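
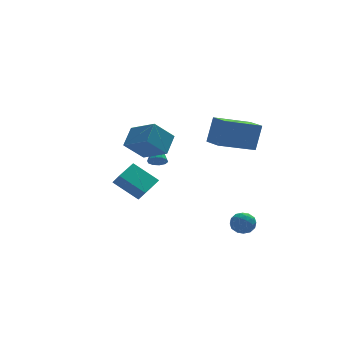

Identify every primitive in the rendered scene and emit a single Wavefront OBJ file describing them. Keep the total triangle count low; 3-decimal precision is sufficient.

v -1.008 2.363 0.153
v -0.562 2.098 0.364
v -0.672 3.837 1.287
v -0.457 2.284 0.092
v -0.562 2.5 -0.157
v -0.837 2.664 -0.288
v -1.178 2.713 -0.251
v -1.454 2.628 -0.059
v -1.559 2.442 0.213
v -1.454 2.226 0.462
v -1.178 2.063 0.593
v -0.838 2.014 0.556
v -2.446 -0.568 1.887
v -1.511 -1.821 2.605
v -3.541 -0.768 2.966
v -2.606 -2.02 3.684
v -1.834 0.34 2.676
v -0.899 -0.912 3.394
v -2.929 0.141 3.755
v -1.994 -1.112 4.473
v -3.189 -2.602 -0.116
v -2.95 -3.09 0.538
v -4.348 -1.834 0.88
v -4.109 -2.322 1.533
v -2.251 -1.658 0.247
v -2.012 -2.146 0.9
v -3.41 -0.89 1.242
v -3.171 -1.378 1.896
v 0.838 -2.98 3.426
v 1.277 -2.623 4.944
v 0.586 -1.705 3.199
v 1.025 -1.347 4.717
v 2.895 -2.693 2.763
v 3.334 -2.335 4.281
v 2.643 -1.417 2.536
v 3.082 -1.06 4.054
v 2.671 -0.717 -3.216
v 3.115 -1.052 -2.717
v 2.205 -1.788 -3.523
v 2.649 -2.123 -3.024
v 2.089 -1.686 -2.792
v 2.378 -1.024 -2.603
v 2.942 -1.816 -3.637
v 3.231 -1.154 -3.448
v 3.282 -1.731 -2.978
v 2.755 -1.651 -2.456
v 2.565 -1.189 -3.784
v 2.038 -1.109 -3.262
v 2.934 -0.79 -2.94
v 2.386 -2.05 -3.3
v 2.057 -1.793 -3.164
v 2.318 -1.99 -2.871
v 2.501 -0.774 -2.872
v 2.761 -0.971 -2.579
v 2.159 -1.344 -2.623
v 2.559 -1.869 -3.661
v 2.819 -2.066 -3.368
v 3.002 -0.85 -3.369
v 3.263 -1.047 -3.076
v 3.161 -1.496 -3.617
v 3.293 -1.387 -2.8
v 3.019 -2.016 -2.98
v 3.192 -1.836 -3.341
v 3.361 -1.446 -3.229
v 2.983 -1.34 -2.493
v 2.709 -1.97 -2.673
v 2.38 -1.713 -2.537
v 2.55 -1.324 -2.425
v 3.081 -1.739 -2.646
v 2.611 -0.87 -3.567
v 2.337 -1.5 -3.747
v 2.77 -1.516 -3.815
v 2.94 -1.127 -3.703
v 2.301 -0.824 -3.26
v 2.027 -1.453 -3.44
v 1.959 -1.394 -3.011
v 2.128 -1.004 -2.899
v 2.239 -1.101 -3.594
f 2 1 4
f 2 4 3
f 4 1 5
f 4 5 3
f 5 1 6
f 5 6 3
f 6 1 7
f 6 7 3
f 7 1 8
f 7 8 3
f 8 1 9
f 8 9 3
f 9 1 10
f 9 10 3
f 10 1 11
f 10 11 3
f 11 1 12
f 11 12 3
f 12 1 2
f 12 2 3
f 14 16 13
f 17 14 13
f 13 16 15
f 15 17 13
f 14 20 16
f 18 14 17
f 18 20 14
f 16 20 15
f 19 17 15
f 15 20 19
f 19 18 17
f 20 18 19
f 22 24 21
f 25 22 21
f 21 24 23
f 23 25 21
f 22 28 24
f 26 22 25
f 26 28 22
f 24 28 23
f 27 25 23
f 23 28 27
f 27 26 25
f 28 26 27
f 30 32 29
f 33 30 29
f 29 32 31
f 31 33 29
f 30 36 32
f 34 30 33
f 34 36 30
f 32 36 31
f 35 33 31
f 31 36 35
f 35 34 33
f 36 34 35
f 37 74 53
f 74 48 77
f 53 77 42
f 74 77 53
f 37 53 49
f 53 42 54
f 49 54 38
f 53 54 49
f 37 49 58
f 49 38 59
f 58 59 44
f 49 59 58
f 37 58 70
f 58 44 73
f 70 73 47
f 58 73 70
f 37 70 74
f 70 47 78
f 74 78 48
f 70 78 74
f 38 54 65
f 54 42 68
f 65 68 46
f 54 68 65
f 42 77 55
f 77 48 76
f 55 76 41
f 77 76 55
f 48 78 75
f 78 47 71
f 75 71 39
f 78 71 75
f 47 73 72
f 73 44 60
f 72 60 43
f 73 60 72
f 44 59 64
f 59 38 61
f 64 61 45
f 59 61 64
f 40 66 52
f 66 46 67
f 52 67 41
f 66 67 52
f 40 52 50
f 52 41 51
f 50 51 39
f 52 51 50
f 40 50 57
f 50 39 56
f 57 56 43
f 50 56 57
f 40 57 62
f 57 43 63
f 62 63 45
f 57 63 62
f 40 62 66
f 62 45 69
f 66 69 46
f 62 69 66
f 41 67 55
f 67 46 68
f 55 68 42
f 67 68 55
f 39 51 75
f 51 41 76
f 75 76 48
f 51 76 75
f 43 56 72
f 56 39 71
f 72 71 47
f 56 71 72
f 45 63 64
f 63 43 60
f 64 60 44
f 63 60 64
f 46 69 65
f 69 45 61
f 65 61 38
f 69 61 65



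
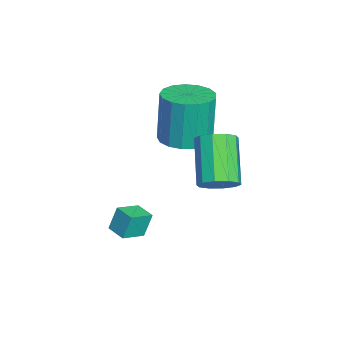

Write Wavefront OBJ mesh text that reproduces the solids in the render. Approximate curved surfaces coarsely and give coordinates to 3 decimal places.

v -0.756 -0.471 -2.818
v -0.932 -0.178 -1.857
v -0.153 0.068 -2.872
v -0.329 0.361 -1.911
v -0.111 -1.161 -2.489
v -0.287 -0.868 -1.528
v 0.492 -0.622 -2.543
v 0.316 -0.329 -1.582
v -2.415 1.397 0.722
v -1.424 1.318 0.832
v -1.654 1.403 2.968
v -2.645 1.483 2.858
v -1.499 1.79 0.805
v -1.729 1.875 2.941
v -1.784 2.172 0.759
v -2.014 2.257 2.895
v -2.213 2.377 0.705
v -2.443 2.462 2.841
v -2.689 2.357 0.654
v -2.918 2.442 2.79
v -3.101 2.117 0.619
v -3.331 2.203 2.755
v -3.357 1.713 0.608
v -3.587 1.798 2.744
v -3.397 1.236 0.623
v -3.627 1.321 2.759
v -3.212 0.796 0.66
v -3.442 0.882 2.796
v -2.844 0.494 0.712
v -3.074 0.579 2.848
v -2.378 0.399 0.766
v -2.608 0.484 2.902
v -1.921 0.533 0.81
v -2.151 0.618 2.946
v -1.576 0.864 0.834
v -1.806 0.949 2.97
v 0.728 2.683 0.551
v 1.171 3.018 1.069
v -0.304 2.873 2.427
v -0.748 2.537 1.909
v 0.932 3.353 0.845
v -0.544 3.208 2.202
v 0.614 3.433 0.508
v -0.861 3.288 1.865
v 0.34 3.226 0.188
v -1.136 3.08 1.545
v 0.214 2.811 0.006
v -1.262 2.666 1.364
v 0.284 2.347 0.033
v -1.191 2.202 1.391
v 0.524 2.012 0.258
v -0.952 1.867 1.615
v 0.841 1.932 0.595
v -0.634 1.787 1.952
v 1.116 2.14 0.915
v -0.36 1.994 2.272
v 1.242 2.554 1.096
v -0.234 2.409 2.454
f 2 4 1
f 5 2 1
f 1 4 3
f 3 5 1
f 2 8 4
f 6 2 5
f 6 8 2
f 4 8 3
f 7 5 3
f 3 8 7
f 7 6 5
f 8 6 7
f 10 9 13
f 10 13 11
f 11 13 14
f 11 14 12
f 13 9 15
f 13 15 14
f 14 15 16
f 14 16 12
f 15 9 17
f 15 17 16
f 16 17 18
f 16 18 12
f 17 9 19
f 17 19 18
f 18 19 20
f 18 20 12
f 19 9 21
f 19 21 20
f 20 21 22
f 20 22 12
f 21 9 23
f 21 23 22
f 22 23 24
f 22 24 12
f 23 9 25
f 23 25 24
f 24 25 26
f 24 26 12
f 25 9 27
f 25 27 26
f 26 27 28
f 26 28 12
f 27 9 29
f 27 29 28
f 28 29 30
f 28 30 12
f 29 9 31
f 29 31 30
f 30 31 32
f 30 32 12
f 31 9 33
f 31 33 32
f 32 33 34
f 32 34 12
f 33 9 35
f 33 35 34
f 34 35 36
f 34 36 12
f 35 9 10
f 35 10 36
f 36 10 11
f 36 11 12
f 38 37 41
f 38 41 39
f 39 41 42
f 39 42 40
f 41 37 43
f 41 43 42
f 42 43 44
f 42 44 40
f 43 37 45
f 43 45 44
f 44 45 46
f 44 46 40
f 45 37 47
f 45 47 46
f 46 47 48
f 46 48 40
f 47 37 49
f 47 49 48
f 48 49 50
f 48 50 40
f 49 37 51
f 49 51 50
f 50 51 52
f 50 52 40
f 51 37 53
f 51 53 52
f 52 53 54
f 52 54 40
f 53 37 55
f 53 55 54
f 54 55 56
f 54 56 40
f 55 37 57
f 55 57 56
f 56 57 58
f 56 58 40
f 57 37 38
f 57 38 58
f 58 38 39
f 58 39 40



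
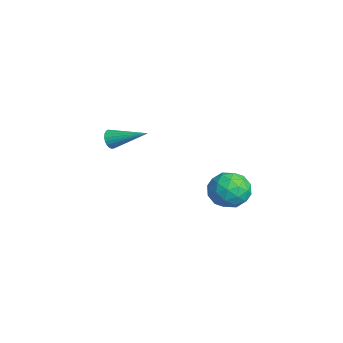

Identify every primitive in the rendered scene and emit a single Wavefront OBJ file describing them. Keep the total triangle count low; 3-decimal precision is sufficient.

v 3.24 1.902 -1.985
v 3.882 2.094 -2.849
v 2.978 0.246 -2.551
v 3.62 0.438 -3.415
v 4.053 0.389 -2.412
v 4.215 1.412 -2.063
v 2.645 0.928 -3.337
v 2.807 1.951 -2.988
v 3.514 1.493 -3.685
v 4.384 1.159 -3.113
v 2.476 1.181 -2.287
v 3.346 0.847 -1.715
v 3.584 2.143 -2.368
v 3.276 0.197 -3.032
v 3.53 0.167 -2.443
v 3.908 0.281 -2.951
v 3.78 1.742 -1.905
v 4.157 1.856 -2.413
v 4.258 0.853 -2.156
v 2.703 0.484 -2.987
v 3.08 0.598 -3.495
v 2.952 2.059 -2.449
v 3.33 2.173 -2.957
v 2.602 1.487 -3.244
v 3.745 1.903 -3.367
v 3.591 0.93 -3.699
v 3.018 1.217 -3.654
v 3.113 1.819 -3.448
v 4.257 1.707 -3.031
v 4.102 0.734 -3.363
v 4.357 0.705 -2.773
v 4.453 1.306 -2.568
v 4.04 1.354 -3.522
v 2.758 1.606 -2.037
v 2.603 0.633 -2.369
v 2.407 1.034 -2.832
v 2.503 1.635 -2.627
v 3.269 1.41 -1.701
v 3.115 0.437 -2.033
v 3.747 0.521 -1.952
v 3.842 1.123 -1.746
v 2.82 0.986 -1.878
v -2.938 -3.115 -2.315
v -2.563 -3.137 -2.77
v -1.882 -1.505 -1.525
v -2.735 -2.984 -2.853
v -2.942 -2.853 -2.843
v -3.149 -2.767 -2.742
v -3.318 -2.741 -2.567
v -3.422 -2.78 -2.348
v -3.443 -2.877 -2.124
v -3.376 -3.015 -1.932
v -3.233 -3.17 -1.807
v -3.039 -3.316 -1.769
v -2.827 -3.427 -1.826
v -2.635 -3.483 -1.967
v -2.495 -3.476 -2.169
v -2.431 -3.407 -2.395
v -2.455 -3.287 -2.608
f 1 38 17
f 38 12 41
f 17 41 6
f 38 41 17
f 1 17 13
f 17 6 18
f 13 18 2
f 17 18 13
f 1 13 22
f 13 2 23
f 22 23 8
f 13 23 22
f 1 22 34
f 22 8 37
f 34 37 11
f 22 37 34
f 1 34 38
f 34 11 42
f 38 42 12
f 34 42 38
f 2 18 29
f 18 6 32
f 29 32 10
f 18 32 29
f 6 41 19
f 41 12 40
f 19 40 5
f 41 40 19
f 12 42 39
f 42 11 35
f 39 35 3
f 42 35 39
f 11 37 36
f 37 8 24
f 36 24 7
f 37 24 36
f 8 23 28
f 23 2 25
f 28 25 9
f 23 25 28
f 4 30 16
f 30 10 31
f 16 31 5
f 30 31 16
f 4 16 14
f 16 5 15
f 14 15 3
f 16 15 14
f 4 14 21
f 14 3 20
f 21 20 7
f 14 20 21
f 4 21 26
f 21 7 27
f 26 27 9
f 21 27 26
f 4 26 30
f 26 9 33
f 30 33 10
f 26 33 30
f 5 31 19
f 31 10 32
f 19 32 6
f 31 32 19
f 3 15 39
f 15 5 40
f 39 40 12
f 15 40 39
f 7 20 36
f 20 3 35
f 36 35 11
f 20 35 36
f 9 27 28
f 27 7 24
f 28 24 8
f 27 24 28
f 10 33 29
f 33 9 25
f 29 25 2
f 33 25 29
f 44 43 46
f 44 46 45
f 46 43 47
f 46 47 45
f 47 43 48
f 47 48 45
f 48 43 49
f 48 49 45
f 49 43 50
f 49 50 45
f 50 43 51
f 50 51 45
f 51 43 52
f 51 52 45
f 52 43 53
f 52 53 45
f 53 43 54
f 53 54 45
f 54 43 55
f 54 55 45
f 55 43 56
f 55 56 45
f 56 43 57
f 56 57 45
f 57 43 58
f 57 58 45
f 58 43 59
f 58 59 45
f 59 43 44
f 59 44 45



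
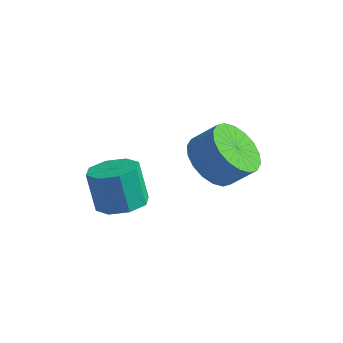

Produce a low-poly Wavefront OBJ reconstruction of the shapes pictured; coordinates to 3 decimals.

v 1.692 1.687 3.52
v 2.447 1.696 2.805
v 3.182 2.023 3.584
v 2.428 2.013 4.3
v 2.279 2.126 2.783
v 3.014 2.453 3.562
v 1.995 2.47 2.907
v 2.73 2.797 3.686
v 1.65 2.658 3.152
v 2.386 2.985 3.931
v 1.315 2.654 3.471
v 2.05 2.981 4.25
v 1.054 2.459 3.799
v 1.789 2.785 4.578
v 0.919 2.11 4.072
v 1.654 2.437 4.851
v 0.938 1.677 4.236
v 1.673 2.004 5.015
v 1.106 1.247 4.258
v 1.841 1.574 5.037
v 1.39 0.903 4.134
v 2.125 1.23 4.913
v 1.734 0.715 3.889
v 2.47 1.042 4.668
v 2.07 0.719 3.57
v 2.805 1.046 4.349
v 2.331 0.915 3.242
v 3.066 1.241 4.021
v 2.466 1.263 2.969
v 3.201 1.59 3.748
v 0.566 -1.256 2.831
v 1.351 -1.108 3.058
v 0.939 -1.037 4.436
v 0.154 -1.184 4.209
v 1.029 -0.575 2.934
v 0.617 -0.503 4.312
v 0.436 -0.44 2.75
v 0.024 -0.368 4.128
v -0.081 -0.783 2.613
v -0.493 -0.712 3.991
v -0.219 -1.403 2.604
v -0.631 -1.332 3.982
v 0.103 -1.937 2.728
v -0.309 -1.865 4.106
v 0.696 -2.072 2.912
v 0.284 -2 4.29
v 1.213 -1.728 3.049
v 0.801 -1.657 4.427
f 2 1 5
f 2 5 3
f 3 5 6
f 3 6 4
f 5 1 7
f 5 7 6
f 6 7 8
f 6 8 4
f 7 1 9
f 7 9 8
f 8 9 10
f 8 10 4
f 9 1 11
f 9 11 10
f 10 11 12
f 10 12 4
f 11 1 13
f 11 13 12
f 12 13 14
f 12 14 4
f 13 1 15
f 13 15 14
f 14 15 16
f 14 16 4
f 15 1 17
f 15 17 16
f 16 17 18
f 16 18 4
f 17 1 19
f 17 19 18
f 18 19 20
f 18 20 4
f 19 1 21
f 19 21 20
f 20 21 22
f 20 22 4
f 21 1 23
f 21 23 22
f 22 23 24
f 22 24 4
f 23 1 25
f 23 25 24
f 24 25 26
f 24 26 4
f 25 1 27
f 25 27 26
f 26 27 28
f 26 28 4
f 27 1 29
f 27 29 28
f 28 29 30
f 28 30 4
f 29 1 2
f 29 2 30
f 30 2 3
f 30 3 4
f 32 31 35
f 32 35 33
f 33 35 36
f 33 36 34
f 35 31 37
f 35 37 36
f 36 37 38
f 36 38 34
f 37 31 39
f 37 39 38
f 38 39 40
f 38 40 34
f 39 31 41
f 39 41 40
f 40 41 42
f 40 42 34
f 41 31 43
f 41 43 42
f 42 43 44
f 42 44 34
f 43 31 45
f 43 45 44
f 44 45 46
f 44 46 34
f 45 31 47
f 45 47 46
f 46 47 48
f 46 48 34
f 47 31 32
f 47 32 48
f 48 32 33
f 48 33 34



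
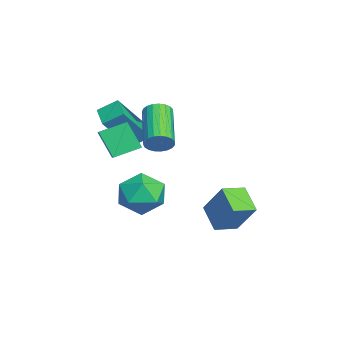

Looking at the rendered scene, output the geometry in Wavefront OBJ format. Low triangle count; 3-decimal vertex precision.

v 0.139 -1.354 1.937
v 0.457 -1.875 1.107
v -1.257 -0.925 1.133
v -0.939 -1.446 0.303
v -1.207 -1.954 1.158
v -0.345 -2.219 1.655
v -0.455 -0.581 0.585
v 0.407 -0.846 1.082
v 0.09 -1.397 0.271
v -0.375 -2.246 0.625
v -0.425 -0.554 1.615
v -0.89 -1.403 1.969
v -0.085 -2.926 4.471
v -0.341 -1.896 4.858
v -0.951 -2.988 4.062
v -1.208 -1.958 4.449
v 0.388 -2.402 3.391
v 0.131 -1.372 3.778
v -0.479 -2.464 2.982
v -0.735 -1.434 3.369
v -2.187 0.925 -0.548
v -1.511 1.6 0.81
v -2.674 1.811 -0.746
v -1.998 2.486 0.611
v -1.202 1.314 -1.231
v -0.526 1.989 0.126
v -1.689 2.2 -1.43
v -1.013 2.875 -0.072
v -3.694 -3.086 4.001
v -3.705 -2.286 4.513
v -4.54 -2.059 2.377
v -4.552 -1.259 2.889
v -2.788 -2.861 3.671
v -2.8 -2.061 4.183
v -3.635 -1.834 2.047
v -3.646 -1.034 2.559
v -1.298 -0.741 3.291
v -1.068 -0.459 3.756
v -2.832 -0.498 4.653
v -3.062 -0.779 4.189
v -1.143 -0.273 3.616
v -2.908 -0.312 4.513
v -1.245 -0.167 3.419
v -3.01 -0.206 4.317
v -1.357 -0.161 3.201
v -3.121 -0.199 4.098
v -1.458 -0.254 2.998
v -3.222 -0.293 3.895
v -1.531 -0.432 2.846
v -3.296 -0.471 3.743
v -1.564 -0.663 2.771
v -3.329 -0.702 3.668
v -1.551 -0.908 2.785
v -3.316 -0.947 3.683
v -1.495 -1.124 2.888
v -3.259 -1.162 3.785
v -1.404 -1.273 3.06
v -3.168 -1.312 3.958
v -1.295 -1.33 3.272
v -3.059 -1.369 4.17
v -1.186 -1.286 3.487
v -2.95 -1.324 4.385
v -1.097 -1.147 3.669
v -2.861 -1.186 4.567
v -1.042 -0.938 3.785
v -2.807 -0.976 4.683
v -1.032 -0.694 3.816
v -2.796 -0.733 4.713
f 1 12 6
f 1 6 2
f 1 2 8
f 1 8 11
f 1 11 12
f 2 6 10
f 6 12 5
f 12 11 3
f 11 8 7
f 8 2 9
f 4 10 5
f 4 5 3
f 4 3 7
f 4 7 9
f 4 9 10
f 5 10 6
f 3 5 12
f 7 3 11
f 9 7 8
f 10 9 2
f 14 16 13
f 17 14 13
f 13 16 15
f 15 17 13
f 14 20 16
f 18 14 17
f 18 20 14
f 16 20 15
f 19 17 15
f 15 20 19
f 19 18 17
f 20 18 19
f 22 24 21
f 25 22 21
f 21 24 23
f 23 25 21
f 22 28 24
f 26 22 25
f 26 28 22
f 24 28 23
f 27 25 23
f 23 28 27
f 27 26 25
f 28 26 27
f 30 32 29
f 33 30 29
f 29 32 31
f 31 33 29
f 30 36 32
f 34 30 33
f 34 36 30
f 32 36 31
f 35 33 31
f 31 36 35
f 35 34 33
f 36 34 35
f 38 37 41
f 38 41 39
f 39 41 42
f 39 42 40
f 41 37 43
f 41 43 42
f 42 43 44
f 42 44 40
f 43 37 45
f 43 45 44
f 44 45 46
f 44 46 40
f 45 37 47
f 45 47 46
f 46 47 48
f 46 48 40
f 47 37 49
f 47 49 48
f 48 49 50
f 48 50 40
f 49 37 51
f 49 51 50
f 50 51 52
f 50 52 40
f 51 37 53
f 51 53 52
f 52 53 54
f 52 54 40
f 53 37 55
f 53 55 54
f 54 55 56
f 54 56 40
f 55 37 57
f 55 57 56
f 56 57 58
f 56 58 40
f 57 37 59
f 57 59 58
f 58 59 60
f 58 60 40
f 59 37 61
f 59 61 60
f 60 61 62
f 60 62 40
f 61 37 63
f 61 63 62
f 62 63 64
f 62 64 40
f 63 37 65
f 63 65 64
f 64 65 66
f 64 66 40
f 65 37 67
f 65 67 66
f 66 67 68
f 66 68 40
f 67 37 38
f 67 38 68
f 68 38 39
f 68 39 40



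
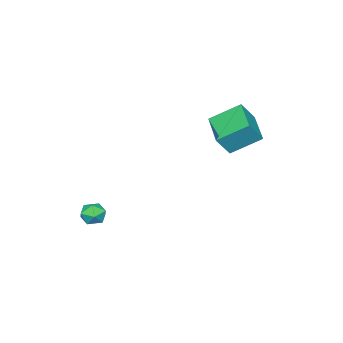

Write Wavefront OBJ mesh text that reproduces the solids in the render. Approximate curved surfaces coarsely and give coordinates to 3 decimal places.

v 0.824 -3.521 -2.267
v 1.452 -3.196 -2.432
v 1.408 -4.344 -1.668
v 2.036 -4.019 -1.833
v 1.57 -3.699 -1.378
v 1.209 -3.19 -1.749
v 1.651 -4.35 -2.351
v 1.29 -3.841 -2.722
v 1.963 -3.708 -2.484
v 1.912 -3.306 -1.882
v 0.948 -4.234 -2.218
v 0.897 -3.832 -1.616
v -2.703 0.68 3.083
v -3.589 1.885 4.029
v -1.395 2.017 2.605
v -2.282 3.222 3.551
v -2.018 0.378 4.109
v -2.905 1.583 5.055
v -0.711 1.715 3.631
v -1.597 2.92 4.577
f 1 12 6
f 1 6 2
f 1 2 8
f 1 8 11
f 1 11 12
f 2 6 10
f 6 12 5
f 12 11 3
f 11 8 7
f 8 2 9
f 4 10 5
f 4 5 3
f 4 3 7
f 4 7 9
f 4 9 10
f 5 10 6
f 3 5 12
f 7 3 11
f 9 7 8
f 10 9 2
f 14 16 13
f 17 14 13
f 13 16 15
f 15 17 13
f 14 20 16
f 18 14 17
f 18 20 14
f 16 20 15
f 19 17 15
f 15 20 19
f 19 18 17
f 20 18 19



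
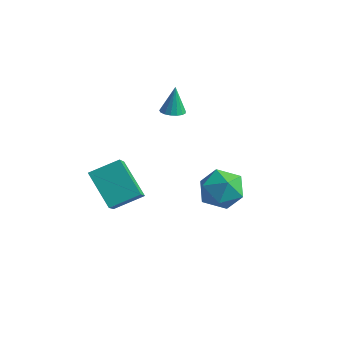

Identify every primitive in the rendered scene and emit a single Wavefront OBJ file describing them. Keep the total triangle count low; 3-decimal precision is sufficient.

v -3.41 0.346 -0.984
v -2.921 0.035 -0.876
v -3.51 0.674 0.404
v -2.825 0.295 -0.93
v -2.863 0.567 -0.997
v -3.027 0.788 -1.061
v -3.278 0.908 -1.107
v -3.56 0.899 -1.126
v -3.807 0.763 -1.111
v -3.964 0.532 -1.068
v -3.993 0.259 -1.005
v -3.889 0.005 -0.938
v -3.676 -0.171 -0.881
v -3.401 -0.228 -0.848
v -3.129 -0.154 -0.846
v 0.617 -1.852 -3.37
v 1.542 -1.321 -3.048
v 0.778 -2.979 -1.972
v 1.703 -2.448 -1.65
v 0.714 -1.941 -1.572
v 0.614 -1.244 -2.436
v 1.706 -3.056 -2.584
v 1.606 -2.359 -3.448
v 2.215 -2.065 -2.563
v 1.602 -1.376 -1.937
v 0.718 -2.924 -3.083
v 0.105 -2.235 -2.457
v -4.984 -3.294 -3.821
v -4.222 -4.5 -2.596
v -4.148 -2.169 -3.233
v -3.386 -3.375 -2.008
v -3.494 -3.705 -5.152
v -2.732 -4.911 -3.927
v -2.658 -2.58 -4.564
v -1.896 -3.786 -3.339
f 2 1 4
f 2 4 3
f 4 1 5
f 4 5 3
f 5 1 6
f 5 6 3
f 6 1 7
f 6 7 3
f 7 1 8
f 7 8 3
f 8 1 9
f 8 9 3
f 9 1 10
f 9 10 3
f 10 1 11
f 10 11 3
f 11 1 12
f 11 12 3
f 12 1 13
f 12 13 3
f 13 1 14
f 13 14 3
f 14 1 15
f 14 15 3
f 15 1 2
f 15 2 3
f 16 27 21
f 16 21 17
f 16 17 23
f 16 23 26
f 16 26 27
f 17 21 25
f 21 27 20
f 27 26 18
f 26 23 22
f 23 17 24
f 19 25 20
f 19 20 18
f 19 18 22
f 19 22 24
f 19 24 25
f 20 25 21
f 18 20 27
f 22 18 26
f 24 22 23
f 25 24 17
f 29 31 28
f 32 29 28
f 28 31 30
f 30 32 28
f 29 35 31
f 33 29 32
f 33 35 29
f 31 35 30
f 34 32 30
f 30 35 34
f 34 33 32
f 35 33 34



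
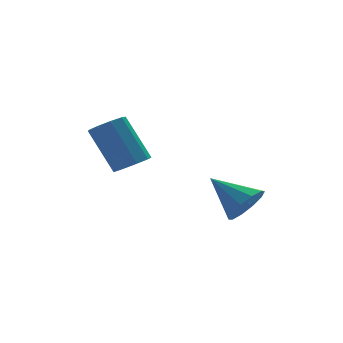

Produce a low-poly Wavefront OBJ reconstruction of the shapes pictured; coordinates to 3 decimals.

v 3.865 -1.92 1.279
v 4.27 -2.246 2.062
v 3.075 -0.54 2.261
v 4.633 -1.864 1.818
v 4.703 -1.504 1.367
v 4.453 -1.302 0.883
v 3.978 -1.337 0.55
v 3.46 -1.594 0.495
v 3.097 -1.976 0.739
v 3.027 -2.337 1.19
v 3.277 -2.538 1.674
v 3.752 -2.504 2.007
v 1.026 1.843 2.415
v 1.752 2.178 2.403
v 1.241 3.352 4.193
v 0.514 3.017 4.205
v 1.403 2.478 2.107
v 0.892 3.651 3.896
v 0.877 2.48 1.955
v 0.366 3.654 3.744
v 0.421 2.185 2.018
v -0.09 3.359 3.807
v 0.248 1.73 2.268
v -0.264 2.903 4.057
v 0.439 1.327 2.586
v -0.073 2.501 4.375
v 0.904 1.167 2.825
v 0.392 2.34 4.614
v 1.426 1.322 2.872
v 0.915 2.496 4.661
v 1.761 1.722 2.705
v 1.25 2.895 4.495
f 2 1 4
f 2 4 3
f 4 1 5
f 4 5 3
f 5 1 6
f 5 6 3
f 6 1 7
f 6 7 3
f 7 1 8
f 7 8 3
f 8 1 9
f 8 9 3
f 9 1 10
f 9 10 3
f 10 1 11
f 10 11 3
f 11 1 12
f 11 12 3
f 12 1 2
f 12 2 3
f 14 13 17
f 14 17 15
f 15 17 18
f 15 18 16
f 17 13 19
f 17 19 18
f 18 19 20
f 18 20 16
f 19 13 21
f 19 21 20
f 20 21 22
f 20 22 16
f 21 13 23
f 21 23 22
f 22 23 24
f 22 24 16
f 23 13 25
f 23 25 24
f 24 25 26
f 24 26 16
f 25 13 27
f 25 27 26
f 26 27 28
f 26 28 16
f 27 13 29
f 27 29 28
f 28 29 30
f 28 30 16
f 29 13 31
f 29 31 30
f 30 31 32
f 30 32 16
f 31 13 14
f 31 14 32
f 32 14 15
f 32 15 16



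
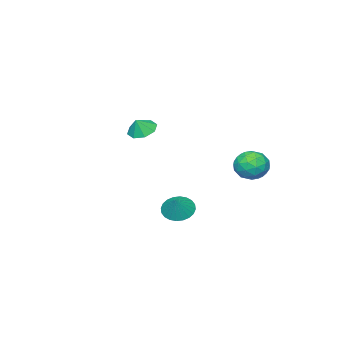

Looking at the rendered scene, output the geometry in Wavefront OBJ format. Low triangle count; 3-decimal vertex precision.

v -0.972 5.037 -1.477
v -0.351 4.39 -0.781
v -2.029 3.59 -1.879
v -1.408 2.943 -1.183
v -2.075 3.757 -0.757
v -1.422 4.651 -0.508
v -0.958 3.329 -2.152
v -0.305 4.223 -1.903
v -0.342 3.334 -1.198
v -1.033 3.599 -0.336
v -1.347 4.381 -2.324
v -2.038 4.646 -1.462
v -0.568 4.841 -1.093
v -1.812 3.139 -1.567
v -2.204 3.618 -1.316
v -1.839 3.237 -0.907
v -1.198 4.994 -0.933
v -0.833 4.614 -0.524
v -1.847 4.242 -0.51
v -1.547 3.366 -2.136
v -1.182 2.986 -1.727
v -0.541 4.743 -1.753
v -0.176 4.362 -1.344
v -0.533 3.738 -2.15
v -0.198 3.84 -0.929
v -0.82 2.989 -1.166
v -0.556 3.216 -1.735
v -0.171 3.742 -1.589
v -0.604 3.995 -0.423
v -1.226 3.144 -0.659
v -1.618 3.623 -0.409
v -1.234 4.149 -0.263
v -0.599 3.374 -0.668
v -1.154 4.836 -2.001
v -1.776 3.985 -2.237
v -1.146 3.831 -2.397
v -0.762 4.357 -2.251
v -1.56 4.991 -1.494
v -2.182 4.14 -1.731
v -2.209 4.238 -1.071
v -1.824 4.764 -0.925
v -1.781 4.606 -1.992
v -0.351 -3.674 -0.034
v 0.262 -4.323 -0.415
v 0.191 -3.686 0.854
v 0.477 -3.623 -0.538
v 0.207 -2.953 -0.365
v -0.389 -2.706 0.002
v -0.963 -3.026 0.347
v -1.178 -3.726 0.47
v -0.908 -4.396 0.297
v -0.312 -4.643 -0.07
v 3.464 2.474 -3.743
v 4.088 2.877 -4.396
v 4.236 2.906 -2.737
v 3.844 3.17 -4.335
v 3.542 3.357 -4.183
v 3.228 3.409 -3.964
v 2.95 3.319 -3.712
v 2.75 3.1 -3.464
v 2.659 2.786 -3.259
v 2.69 2.424 -3.127
v 2.839 2.07 -3.089
v 3.083 1.777 -3.151
v 3.386 1.59 -3.303
v 3.7 1.538 -3.522
v 3.978 1.628 -3.774
v 4.178 1.847 -4.022
v 4.269 2.161 -4.227
v 4.237 2.523 -4.359
f 1 38 17
f 38 12 41
f 17 41 6
f 38 41 17
f 1 17 13
f 17 6 18
f 13 18 2
f 17 18 13
f 1 13 22
f 13 2 23
f 22 23 8
f 13 23 22
f 1 22 34
f 22 8 37
f 34 37 11
f 22 37 34
f 1 34 38
f 34 11 42
f 38 42 12
f 34 42 38
f 2 18 29
f 18 6 32
f 29 32 10
f 18 32 29
f 6 41 19
f 41 12 40
f 19 40 5
f 41 40 19
f 12 42 39
f 42 11 35
f 39 35 3
f 42 35 39
f 11 37 36
f 37 8 24
f 36 24 7
f 37 24 36
f 8 23 28
f 23 2 25
f 28 25 9
f 23 25 28
f 4 30 16
f 30 10 31
f 16 31 5
f 30 31 16
f 4 16 14
f 16 5 15
f 14 15 3
f 16 15 14
f 4 14 21
f 14 3 20
f 21 20 7
f 14 20 21
f 4 21 26
f 21 7 27
f 26 27 9
f 21 27 26
f 4 26 30
f 26 9 33
f 30 33 10
f 26 33 30
f 5 31 19
f 31 10 32
f 19 32 6
f 31 32 19
f 3 15 39
f 15 5 40
f 39 40 12
f 15 40 39
f 7 20 36
f 20 3 35
f 36 35 11
f 20 35 36
f 9 27 28
f 27 7 24
f 28 24 8
f 27 24 28
f 10 33 29
f 33 9 25
f 29 25 2
f 33 25 29
f 44 43 46
f 44 46 45
f 46 43 47
f 46 47 45
f 47 43 48
f 47 48 45
f 48 43 49
f 48 49 45
f 49 43 50
f 49 50 45
f 50 43 51
f 50 51 45
f 51 43 52
f 51 52 45
f 52 43 44
f 52 44 45
f 54 53 56
f 54 56 55
f 56 53 57
f 56 57 55
f 57 53 58
f 57 58 55
f 58 53 59
f 58 59 55
f 59 53 60
f 59 60 55
f 60 53 61
f 60 61 55
f 61 53 62
f 61 62 55
f 62 53 63
f 62 63 55
f 63 53 64
f 63 64 55
f 64 53 65
f 64 65 55
f 65 53 66
f 65 66 55
f 66 53 67
f 66 67 55
f 67 53 68
f 67 68 55
f 68 53 69
f 68 69 55
f 69 53 70
f 69 70 55
f 70 53 54
f 70 54 55



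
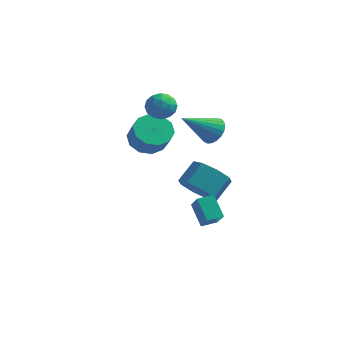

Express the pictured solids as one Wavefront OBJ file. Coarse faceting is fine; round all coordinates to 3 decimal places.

v -0.93 3.845 3.907
v -0.449 3.835 3.229
v -1.871 3.145 3.251
v -1.39 3.135 2.573
v -1.17 2.7 3.246
v -0.588 3.133 3.651
v -1.732 3.847 2.829
v -1.15 4.28 3.234
v -0.945 3.836 2.563
v -0.598 3.127 2.821
v -1.722 3.853 3.659
v -1.375 3.144 3.917
v -0.607 3.901 3.626
v -1.713 3.079 2.854
v -1.583 2.823 3.25
v -1.301 2.817 2.851
v -0.688 3.489 3.874
v -0.406 3.483 3.475
v -0.829 2.816 3.485
v -1.914 3.497 3.005
v -1.632 3.491 2.606
v -1.019 4.163 3.629
v -0.737 4.157 3.23
v -1.491 4.164 2.995
v -0.616 3.896 2.836
v -1.169 3.485 2.45
v -1.37 3.903 2.6
v -1.028 4.158 2.839
v -0.412 3.479 2.987
v -0.965 3.068 2.601
v -0.835 2.812 2.997
v -0.493 3.067 3.235
v -0.703 3.48 2.596
v -1.355 3.912 3.879
v -1.908 3.501 3.493
v -1.827 3.913 3.245
v -1.485 4.168 3.483
v -1.151 3.495 4.03
v -1.704 3.084 3.644
v -1.292 2.822 3.641
v -0.95 3.077 3.88
v -1.617 3.5 3.884
v -1.869 3.463 0.854
v -1.006 3.324 0.31
v -0.427 2.719 1.381
v -1.291 2.857 1.926
v -0.965 3.887 0.605
v -0.386 3.282 1.676
v -1.269 4.287 0.995
v -0.69 3.682 2.067
v -1.802 4.373 1.332
v -1.223 3.768 2.403
v -2.361 4.111 1.486
v -1.782 3.506 2.557
v -2.733 3.601 1.399
v -2.154 2.996 2.47
v -2.774 3.038 1.104
v -2.195 2.433 2.175
v -2.47 2.638 0.713
v -1.891 2.033 1.785
v -1.937 2.552 0.377
v -1.358 1.947 1.448
v -1.378 2.814 0.223
v -0.799 2.209 1.294
v 1.774 2.695 2.538
v 2.423 2.351 2.855
v 0.566 1.565 3.782
v 2.381 2.614 3.054
v 2.233 2.892 3.163
v 2.007 3.136 3.164
v 1.74 3.303 3.057
v 1.479 3.365 2.86
v 1.269 3.312 2.607
v 1.147 3.151 2.343
v 1.133 2.912 2.112
v 1.23 2.635 1.955
v 1.421 2.369 1.899
v 1.673 2.159 1.953
v 1.943 2.042 2.108
v 2.183 2.037 2.338
v 2.353 2.147 2.602
v 3.601 -3.445 0.514
v 2.895 -2.796 1.392
v 3.072 -2.752 -0.423
v 2.367 -2.102 0.455
v 4.193 -2.898 0.585
v 3.488 -2.248 1.463
v 3.665 -2.204 -0.352
v 2.959 -1.555 0.526
v 1.435 1.419 -0.94
v 1.918 0.683 -0.298
v 2.329 1.685 0.542
v 1.845 2.421 -0.1
v 2.427 0.972 -0.892
v 2.838 1.973 -0.052
v 2.355 1.523 -1.514
v 2.766 2.524 -0.674
v 1.744 2.013 -1.8
v 2.155 3.015 -0.96
v 0.951 2.155 -1.582
v 1.362 3.157 -0.742
v 0.442 1.867 -0.988
v 0.853 2.868 -0.148
v 0.514 1.316 -0.366
v 0.925 2.317 0.474
v 1.125 0.825 -0.08
v 1.536 1.827 0.76
f 1 38 17
f 38 12 41
f 17 41 6
f 38 41 17
f 1 17 13
f 17 6 18
f 13 18 2
f 17 18 13
f 1 13 22
f 13 2 23
f 22 23 8
f 13 23 22
f 1 22 34
f 22 8 37
f 34 37 11
f 22 37 34
f 1 34 38
f 34 11 42
f 38 42 12
f 34 42 38
f 2 18 29
f 18 6 32
f 29 32 10
f 18 32 29
f 6 41 19
f 41 12 40
f 19 40 5
f 41 40 19
f 12 42 39
f 42 11 35
f 39 35 3
f 42 35 39
f 11 37 36
f 37 8 24
f 36 24 7
f 37 24 36
f 8 23 28
f 23 2 25
f 28 25 9
f 23 25 28
f 4 30 16
f 30 10 31
f 16 31 5
f 30 31 16
f 4 16 14
f 16 5 15
f 14 15 3
f 16 15 14
f 4 14 21
f 14 3 20
f 21 20 7
f 14 20 21
f 4 21 26
f 21 7 27
f 26 27 9
f 21 27 26
f 4 26 30
f 26 9 33
f 30 33 10
f 26 33 30
f 5 31 19
f 31 10 32
f 19 32 6
f 31 32 19
f 3 15 39
f 15 5 40
f 39 40 12
f 15 40 39
f 7 20 36
f 20 3 35
f 36 35 11
f 20 35 36
f 9 27 28
f 27 7 24
f 28 24 8
f 27 24 28
f 10 33 29
f 33 9 25
f 29 25 2
f 33 25 29
f 44 43 47
f 44 47 45
f 45 47 48
f 45 48 46
f 47 43 49
f 47 49 48
f 48 49 50
f 48 50 46
f 49 43 51
f 49 51 50
f 50 51 52
f 50 52 46
f 51 43 53
f 51 53 52
f 52 53 54
f 52 54 46
f 53 43 55
f 53 55 54
f 54 55 56
f 54 56 46
f 55 43 57
f 55 57 56
f 56 57 58
f 56 58 46
f 57 43 59
f 57 59 58
f 58 59 60
f 58 60 46
f 59 43 61
f 59 61 60
f 60 61 62
f 60 62 46
f 61 43 63
f 61 63 62
f 62 63 64
f 62 64 46
f 63 43 44
f 63 44 64
f 64 44 45
f 64 45 46
f 66 65 68
f 66 68 67
f 68 65 69
f 68 69 67
f 69 65 70
f 69 70 67
f 70 65 71
f 70 71 67
f 71 65 72
f 71 72 67
f 72 65 73
f 72 73 67
f 73 65 74
f 73 74 67
f 74 65 75
f 74 75 67
f 75 65 76
f 75 76 67
f 76 65 77
f 76 77 67
f 77 65 78
f 77 78 67
f 78 65 79
f 78 79 67
f 79 65 80
f 79 80 67
f 80 65 81
f 80 81 67
f 81 65 66
f 81 66 67
f 83 85 82
f 86 83 82
f 82 85 84
f 84 86 82
f 83 89 85
f 87 83 86
f 87 89 83
f 85 89 84
f 88 86 84
f 84 89 88
f 88 87 86
f 89 87 88
f 91 90 94
f 91 94 92
f 92 94 95
f 92 95 93
f 94 90 96
f 94 96 95
f 95 96 97
f 95 97 93
f 96 90 98
f 96 98 97
f 97 98 99
f 97 99 93
f 98 90 100
f 98 100 99
f 99 100 101
f 99 101 93
f 100 90 102
f 100 102 101
f 101 102 103
f 101 103 93
f 102 90 104
f 102 104 103
f 103 104 105
f 103 105 93
f 104 90 106
f 104 106 105
f 105 106 107
f 105 107 93
f 106 90 91
f 106 91 107
f 107 91 92
f 107 92 93



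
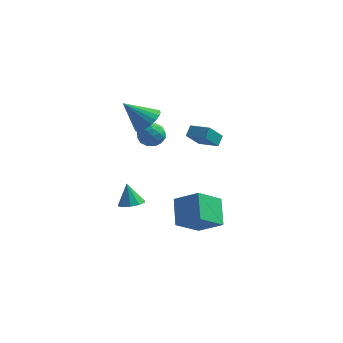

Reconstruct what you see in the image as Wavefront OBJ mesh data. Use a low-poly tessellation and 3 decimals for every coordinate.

v 0.544 -1.627 -4.273
v -0.167 -0.277 -2.904
v 1.35 -0.021 -5.437
v 0.638 1.328 -4.067
v 2.202 -1.748 -3.293
v 1.49 -0.399 -1.923
v 3.007 -0.143 -4.456
v 2.296 1.207 -3.087
v 0.924 0.943 1.504
v 0.541 -0.107 2.593
v 0.953 1.542 2.092
v 0.57 0.492 3.181
v 2.29 0.668 1.719
v 1.907 -0.382 2.808
v 2.319 1.267 2.307
v 1.936 0.217 3.396
v -2.133 0.32 3.108
v -1.341 -0.224 3.579
v -3.467 -0.32 4.612
v -1.31 0.174 3.776
v -1.421 0.597 3.858
v -1.655 0.972 3.81
v -1.972 1.235 3.64
v -2.317 1.339 3.379
v -2.629 1.267 3.071
v -2.856 1.032 2.769
v -2.958 0.673 2.526
v -2.917 0.253 2.384
v -2.74 -0.155 2.367
v -2.459 -0.48 2.478
v -2.121 -0.668 2.698
v -1.785 -0.685 2.989
v -1.509 -0.528 3.301
v -2.77 1.802 0.663
v -1.903 2.037 0.993
v -2.897 0.723 1.767
v -2.03 0.958 2.097
v -2.761 1.568 2.194
v -2.682 2.235 1.512
v -2.118 0.525 1.248
v -2.039 1.192 0.566
v -1.5 1.248 1.355
v -1.897 1.893 1.939
v -2.903 0.867 0.821
v -3.3 1.512 1.405
v -2.325 2.014 0.732
v -2.475 0.746 2.028
v -2.904 1.105 2.086
v -2.395 1.243 2.28
v -2.783 2.13 1.036
v -2.274 2.269 1.23
v -2.778 1.993 1.936
v -2.526 0.491 1.53
v -2.017 0.63 1.724
v -2.405 1.517 0.48
v -1.896 1.655 0.674
v -2.022 0.767 0.824
v -1.579 1.689 1.138
v -1.654 1.054 1.786
v -1.705 0.8 1.287
v -1.659 1.192 0.887
v -1.813 2.068 1.481
v -1.887 1.433 2.13
v -2.317 1.792 2.187
v -2.271 2.184 1.786
v -1.576 1.604 1.694
v -2.913 1.327 0.63
v -2.987 0.692 1.279
v -2.529 0.576 0.974
v -2.483 0.968 0.573
v -3.146 1.706 0.974
v -3.221 1.071 1.622
v -3.141 1.568 1.873
v -3.095 1.96 1.473
v -3.224 1.156 1.066
v -2.698 -0.876 -3.566
v -2.071 -0.293 -3.488
v -3.122 -0.624 -2.054
v -2.51 -0.042 -3.652
v -3.02 -0.109 -3.784
v -3.408 -0.469 -3.832
v -3.525 -0.985 -3.779
v -3.326 -1.459 -3.644
v -2.887 -1.711 -3.479
v -2.377 -1.643 -3.348
v -1.989 -1.283 -3.299
v -1.872 -0.767 -3.353
f 2 4 1
f 5 2 1
f 1 4 3
f 3 5 1
f 2 8 4
f 6 2 5
f 6 8 2
f 4 8 3
f 7 5 3
f 3 8 7
f 7 6 5
f 8 6 7
f 10 12 9
f 13 10 9
f 9 12 11
f 11 13 9
f 10 16 12
f 14 10 13
f 14 16 10
f 12 16 11
f 15 13 11
f 11 16 15
f 15 14 13
f 16 14 15
f 18 17 20
f 18 20 19
f 20 17 21
f 20 21 19
f 21 17 22
f 21 22 19
f 22 17 23
f 22 23 19
f 23 17 24
f 23 24 19
f 24 17 25
f 24 25 19
f 25 17 26
f 25 26 19
f 26 17 27
f 26 27 19
f 27 17 28
f 27 28 19
f 28 17 29
f 28 29 19
f 29 17 30
f 29 30 19
f 30 17 31
f 30 31 19
f 31 17 32
f 31 32 19
f 32 17 33
f 32 33 19
f 33 17 18
f 33 18 19
f 34 71 50
f 71 45 74
f 50 74 39
f 71 74 50
f 34 50 46
f 50 39 51
f 46 51 35
f 50 51 46
f 34 46 55
f 46 35 56
f 55 56 41
f 46 56 55
f 34 55 67
f 55 41 70
f 67 70 44
f 55 70 67
f 34 67 71
f 67 44 75
f 71 75 45
f 67 75 71
f 35 51 62
f 51 39 65
f 62 65 43
f 51 65 62
f 39 74 52
f 74 45 73
f 52 73 38
f 74 73 52
f 45 75 72
f 75 44 68
f 72 68 36
f 75 68 72
f 44 70 69
f 70 41 57
f 69 57 40
f 70 57 69
f 41 56 61
f 56 35 58
f 61 58 42
f 56 58 61
f 37 63 49
f 63 43 64
f 49 64 38
f 63 64 49
f 37 49 47
f 49 38 48
f 47 48 36
f 49 48 47
f 37 47 54
f 47 36 53
f 54 53 40
f 47 53 54
f 37 54 59
f 54 40 60
f 59 60 42
f 54 60 59
f 37 59 63
f 59 42 66
f 63 66 43
f 59 66 63
f 38 64 52
f 64 43 65
f 52 65 39
f 64 65 52
f 36 48 72
f 48 38 73
f 72 73 45
f 48 73 72
f 40 53 69
f 53 36 68
f 69 68 44
f 53 68 69
f 42 60 61
f 60 40 57
f 61 57 41
f 60 57 61
f 43 66 62
f 66 42 58
f 62 58 35
f 66 58 62
f 77 76 79
f 77 79 78
f 79 76 80
f 79 80 78
f 80 76 81
f 80 81 78
f 81 76 82
f 81 82 78
f 82 76 83
f 82 83 78
f 83 76 84
f 83 84 78
f 84 76 85
f 84 85 78
f 85 76 86
f 85 86 78
f 86 76 87
f 86 87 78
f 87 76 77
f 87 77 78



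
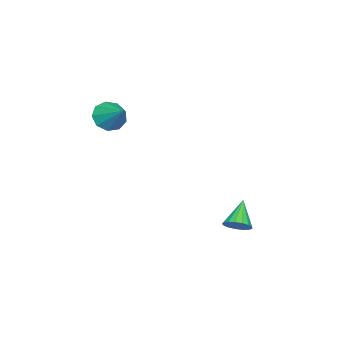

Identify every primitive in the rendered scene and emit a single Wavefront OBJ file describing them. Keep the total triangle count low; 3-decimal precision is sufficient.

v 1.171 -2.82 2.979
v 2.063 -3.118 2.611
v 2.029 -1.54 4.021
v 1.799 -2.618 2.214
v 1.241 -2.212 2.175
v 0.651 -2.09 2.512
v 0.303 -2.31 3.068
v 0.362 -2.768 3.582
v 0.799 -3.25 3.813
v 1.41 -3.531 3.655
v 1.909 -3.479 3.18
v 0.015 4.13 -4.269
v 0.458 3.531 -3.925
v -1.295 3.87 -3.031
v 0.573 3.854 -3.735
v 0.561 4.24 -3.667
v 0.424 4.601 -3.737
v 0.193 4.854 -3.929
v -0.079 4.941 -4.198
v -0.329 4.842 -4.484
v -0.501 4.58 -4.72
v -0.554 4.214 -4.853
v -0.477 3.829 -4.852
v -0.287 3.513 -4.717
v -0.028 3.338 -4.48
v 0.24 3.345 -4.194
f 2 1 4
f 2 4 3
f 4 1 5
f 4 5 3
f 5 1 6
f 5 6 3
f 6 1 7
f 6 7 3
f 7 1 8
f 7 8 3
f 8 1 9
f 8 9 3
f 9 1 10
f 9 10 3
f 10 1 11
f 10 11 3
f 11 1 2
f 11 2 3
f 13 12 15
f 13 15 14
f 15 12 16
f 15 16 14
f 16 12 17
f 16 17 14
f 17 12 18
f 17 18 14
f 18 12 19
f 18 19 14
f 19 12 20
f 19 20 14
f 20 12 21
f 20 21 14
f 21 12 22
f 21 22 14
f 22 12 23
f 22 23 14
f 23 12 24
f 23 24 14
f 24 12 25
f 24 25 14
f 25 12 26
f 25 26 14
f 26 12 13
f 26 13 14



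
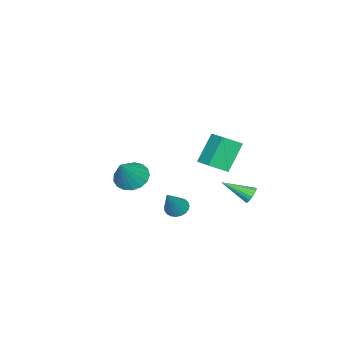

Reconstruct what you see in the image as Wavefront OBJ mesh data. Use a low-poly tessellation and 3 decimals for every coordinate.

v 3.074 0.667 -1.418
v 3.426 0.179 -1.636
v 4.166 0.813 0.018
v 3.546 0.388 -1.748
v 3.585 0.645 -1.804
v 3.535 0.907 -1.793
v 3.405 1.126 -1.717
v 3.219 1.267 -1.589
v 3.007 1.303 -1.432
v 2.807 1.23 -1.273
v 2.653 1.059 -1.138
v 2.572 0.82 -1.053
v 2.578 0.555 -1.03
v 2.67 0.309 -1.075
v 2.831 0.125 -1.179
v 3.035 0.035 -1.324
v 3.246 0.054 -1.486
v 2.125 -2.65 -0.673
v 2.73 -2.158 -1.234
v 3.295 -2.51 0.713
v 2.467 -1.833 -1.044
v 2.125 -1.695 -0.77
v 1.783 -1.775 -0.473
v 1.52 -2.056 -0.223
v 1.395 -2.473 -0.075
v 1.437 -2.93 -0.065
v 1.637 -3.324 -0.194
v 1.949 -3.562 -0.433
v 2.301 -3.592 -0.727
v 2.612 -3.406 -1.009
v 2.812 -3.047 -1.213
v 2.855 -2.596 -1.295
v 1.993 4.224 -0
v 2.225 4.538 0.329
v 2.627 2.916 0.8
v 2.023 4.501 0.427
v 1.816 4.409 0.441
v 1.644 4.28 0.367
v 1.541 4.141 0.221
v 1.528 4.018 0.03
v 1.607 3.936 -0.166
v 1.762 3.911 -0.33
v 1.963 3.948 -0.428
v 2.17 4.04 -0.442
v 2.342 4.169 -0.368
v 2.445 4.308 -0.221
v 2.459 4.431 -0.031
v 2.38 4.513 0.165
v 3.563 2.14 2.428
v 2.544 2.303 3.915
v 2.858 2.809 1.871
v 1.839 2.972 3.358
v 4.281 3.208 2.802
v 3.262 3.371 4.289
v 3.576 3.877 2.245
v 2.557 4.04 3.732
f 2 1 4
f 2 4 3
f 4 1 5
f 4 5 3
f 5 1 6
f 5 6 3
f 6 1 7
f 6 7 3
f 7 1 8
f 7 8 3
f 8 1 9
f 8 9 3
f 9 1 10
f 9 10 3
f 10 1 11
f 10 11 3
f 11 1 12
f 11 12 3
f 12 1 13
f 12 13 3
f 13 1 14
f 13 14 3
f 14 1 15
f 14 15 3
f 15 1 16
f 15 16 3
f 16 1 17
f 16 17 3
f 17 1 2
f 17 2 3
f 19 18 21
f 19 21 20
f 21 18 22
f 21 22 20
f 22 18 23
f 22 23 20
f 23 18 24
f 23 24 20
f 24 18 25
f 24 25 20
f 25 18 26
f 25 26 20
f 26 18 27
f 26 27 20
f 27 18 28
f 27 28 20
f 28 18 29
f 28 29 20
f 29 18 30
f 29 30 20
f 30 18 31
f 30 31 20
f 31 18 32
f 31 32 20
f 32 18 19
f 32 19 20
f 34 33 36
f 34 36 35
f 36 33 37
f 36 37 35
f 37 33 38
f 37 38 35
f 38 33 39
f 38 39 35
f 39 33 40
f 39 40 35
f 40 33 41
f 40 41 35
f 41 33 42
f 41 42 35
f 42 33 43
f 42 43 35
f 43 33 44
f 43 44 35
f 44 33 45
f 44 45 35
f 45 33 46
f 45 46 35
f 46 33 47
f 46 47 35
f 47 33 48
f 47 48 35
f 48 33 34
f 48 34 35
f 50 52 49
f 53 50 49
f 49 52 51
f 51 53 49
f 50 56 52
f 54 50 53
f 54 56 50
f 52 56 51
f 55 53 51
f 51 56 55
f 55 54 53
f 56 54 55



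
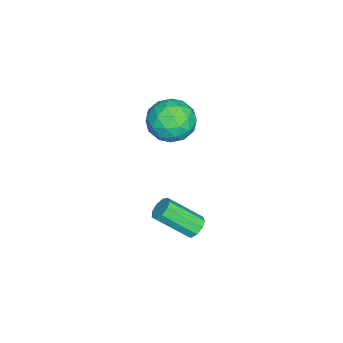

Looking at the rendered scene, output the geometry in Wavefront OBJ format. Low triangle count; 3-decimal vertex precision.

v -0.387 0.848 -2.399
v -0.069 0.533 -2.842
v 0.225 -1.023 -1.524
v -0.093 -0.708 -1.081
v 0.201 0.778 -2.613
v 0.495 -0.778 -1.295
v 0.196 1.056 -2.284
v 0.49 -0.5 -0.966
v -0.082 1.236 -2.008
v 0.212 -0.319 -0.69
v -0.502 1.235 -1.916
v -0.209 -0.32 -0.598
v -0.869 1.053 -2.049
v -0.575 -0.503 -0.731
v -1.01 0.774 -2.347
v -0.717 -0.781 -1.029
v -0.86 0.53 -2.668
v -0.566 -1.025 -1.35
v -0.488 0.435 -2.864
v -0.194 -1.121 -1.546
v -3.06 -0.18 3.245
v -2.386 0.095 4.223
v -1.774 -1.595 2.757
v -1.1 -1.32 3.735
v -2.195 -1.838 3.875
v -2.99 -0.964 4.177
v -1.17 -0.536 2.803
v -1.965 0.338 3.105
v -1.218 -0.125 3.95
v -1.851 -0.929 4.613
v -2.309 -0.571 2.367
v -2.942 -1.375 3.03
v -2.836 0.082 3.777
v -1.324 -1.582 3.203
v -1.967 -1.886 3.286
v -1.571 -1.724 3.861
v -3.191 -0.541 3.75
v -2.795 -0.379 4.325
v -2.682 -1.515 4.12
v -1.365 -1.121 2.655
v -0.969 -0.959 3.23
v -2.589 0.224 3.119
v -2.193 0.386 3.694
v -1.478 0.015 2.86
v -1.753 0.114 4.191
v -0.997 -0.717 3.905
v -1.039 -0.257 3.357
v -1.506 0.257 3.534
v -2.126 -0.359 4.581
v -1.369 -1.19 4.294
v -2.013 -1.495 4.377
v -2.48 -0.981 4.554
v -1.439 -0.488 4.421
v -2.791 -0.31 2.686
v -2.034 -1.141 2.399
v -1.68 -0.519 2.426
v -2.147 -0.005 2.603
v -3.163 -0.783 3.075
v -2.407 -1.614 2.789
v -2.654 -1.757 3.446
v -3.121 -1.243 3.623
v -2.721 -1.012 2.559
f 2 1 5
f 2 5 3
f 3 5 6
f 3 6 4
f 5 1 7
f 5 7 6
f 6 7 8
f 6 8 4
f 7 1 9
f 7 9 8
f 8 9 10
f 8 10 4
f 9 1 11
f 9 11 10
f 10 11 12
f 10 12 4
f 11 1 13
f 11 13 12
f 12 13 14
f 12 14 4
f 13 1 15
f 13 15 14
f 14 15 16
f 14 16 4
f 15 1 17
f 15 17 16
f 16 17 18
f 16 18 4
f 17 1 19
f 17 19 18
f 18 19 20
f 18 20 4
f 19 1 2
f 19 2 20
f 20 2 3
f 20 3 4
f 21 58 37
f 58 32 61
f 37 61 26
f 58 61 37
f 21 37 33
f 37 26 38
f 33 38 22
f 37 38 33
f 21 33 42
f 33 22 43
f 42 43 28
f 33 43 42
f 21 42 54
f 42 28 57
f 54 57 31
f 42 57 54
f 21 54 58
f 54 31 62
f 58 62 32
f 54 62 58
f 22 38 49
f 38 26 52
f 49 52 30
f 38 52 49
f 26 61 39
f 61 32 60
f 39 60 25
f 61 60 39
f 32 62 59
f 62 31 55
f 59 55 23
f 62 55 59
f 31 57 56
f 57 28 44
f 56 44 27
f 57 44 56
f 28 43 48
f 43 22 45
f 48 45 29
f 43 45 48
f 24 50 36
f 50 30 51
f 36 51 25
f 50 51 36
f 24 36 34
f 36 25 35
f 34 35 23
f 36 35 34
f 24 34 41
f 34 23 40
f 41 40 27
f 34 40 41
f 24 41 46
f 41 27 47
f 46 47 29
f 41 47 46
f 24 46 50
f 46 29 53
f 50 53 30
f 46 53 50
f 25 51 39
f 51 30 52
f 39 52 26
f 51 52 39
f 23 35 59
f 35 25 60
f 59 60 32
f 35 60 59
f 27 40 56
f 40 23 55
f 56 55 31
f 40 55 56
f 29 47 48
f 47 27 44
f 48 44 28
f 47 44 48
f 30 53 49
f 53 29 45
f 49 45 22
f 53 45 49



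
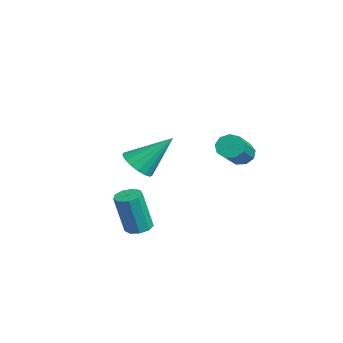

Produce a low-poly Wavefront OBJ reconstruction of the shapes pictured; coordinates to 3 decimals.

v -1.296 -0.702 -1.913
v -0.482 -0.544 -2.207
v -1.024 0.782 -0.367
v -0.721 -0.274 -2.424
v -1.093 -0.102 -2.524
v -1.51 -0.067 -2.484
v -1.879 -0.178 -2.313
v -2.114 -0.408 -2.051
v -2.162 -0.706 -1.757
v -2.011 -1.003 -1.498
v -1.697 -1.231 -1.335
v -1.29 -1.337 -1.305
v -0.885 -1.298 -1.413
v -0.574 -1.122 -1.637
v -0.429 -0.85 -1.923
v 2.858 -1.434 -3.723
v 3.379 -1.119 -3.685
v 3.524 -1.592 -1.778
v 3.002 -1.906 -1.817
v 3.055 -0.87 -3.599
v 3.2 -1.343 -1.692
v 2.639 -0.885 -3.571
v 2.784 -1.358 -1.664
v 2.325 -1.156 -3.614
v 2.47 -1.629 -1.707
v 2.26 -1.558 -3.709
v 2.405 -2.03 -1.802
v 2.475 -1.901 -3.81
v 2.62 -2.374 -1.903
v 2.869 -2.025 -3.871
v 3.014 -2.498 -1.964
v 3.257 -1.873 -3.863
v 3.402 -2.346 -1.956
v 3.458 -1.515 -3.789
v 3.603 -1.988 -1.882
v 2.751 2.79 0.044
v 3.121 3.249 -0.148
v 4.719 2.409 0.924
v 4.349 1.95 1.116
v 2.933 3.357 0.216
v 4.531 2.517 1.289
v 2.66 3.2 0.5
v 4.258 2.36 1.572
v 2.43 2.851 0.571
v 4.028 2.011 1.643
v 2.349 2.474 0.395
v 3.947 1.633 1.467
v 2.457 2.244 0.054
v 4.055 1.404 1.126
v 2.702 2.271 -0.291
v 4.3 1.43 0.781
v 2.97 2.54 -0.479
v 4.568 1.699 0.593
v 3.136 2.926 -0.423
v 4.734 2.086 0.649
f 2 1 4
f 2 4 3
f 4 1 5
f 4 5 3
f 5 1 6
f 5 6 3
f 6 1 7
f 6 7 3
f 7 1 8
f 7 8 3
f 8 1 9
f 8 9 3
f 9 1 10
f 9 10 3
f 10 1 11
f 10 11 3
f 11 1 12
f 11 12 3
f 12 1 13
f 12 13 3
f 13 1 14
f 13 14 3
f 14 1 15
f 14 15 3
f 15 1 2
f 15 2 3
f 17 16 20
f 17 20 18
f 18 20 21
f 18 21 19
f 20 16 22
f 20 22 21
f 21 22 23
f 21 23 19
f 22 16 24
f 22 24 23
f 23 24 25
f 23 25 19
f 24 16 26
f 24 26 25
f 25 26 27
f 25 27 19
f 26 16 28
f 26 28 27
f 27 28 29
f 27 29 19
f 28 16 30
f 28 30 29
f 29 30 31
f 29 31 19
f 30 16 32
f 30 32 31
f 31 32 33
f 31 33 19
f 32 16 34
f 32 34 33
f 33 34 35
f 33 35 19
f 34 16 17
f 34 17 35
f 35 17 18
f 35 18 19
f 37 36 40
f 37 40 38
f 38 40 41
f 38 41 39
f 40 36 42
f 40 42 41
f 41 42 43
f 41 43 39
f 42 36 44
f 42 44 43
f 43 44 45
f 43 45 39
f 44 36 46
f 44 46 45
f 45 46 47
f 45 47 39
f 46 36 48
f 46 48 47
f 47 48 49
f 47 49 39
f 48 36 50
f 48 50 49
f 49 50 51
f 49 51 39
f 50 36 52
f 50 52 51
f 51 52 53
f 51 53 39
f 52 36 54
f 52 54 53
f 53 54 55
f 53 55 39
f 54 36 37
f 54 37 55
f 55 37 38
f 55 38 39



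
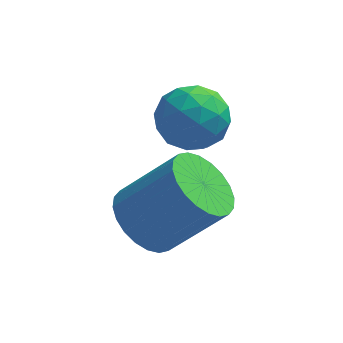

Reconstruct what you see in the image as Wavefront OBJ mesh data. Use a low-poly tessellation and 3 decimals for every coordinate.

v -1.504 1.832 0.886
v -0.706 1.405 0.463
v -2.054 0.375 1.317
v -1.256 -0.052 0.894
v -1.149 0.495 1.723
v -0.809 1.396 1.456
v -1.951 0.384 0.324
v -1.611 1.285 0.057
v -0.983 0.511 0.115
v -0.487 0.579 0.979
v -2.273 1.201 0.801
v -1.777 1.269 1.665
v -1.057 1.747 0.637
v -1.703 0.033 1.143
v -1.64 0.355 1.631
v -1.171 0.104 1.382
v -1.117 1.741 1.221
v -0.648 1.49 0.972
v -0.908 0.955 1.712
v -2.112 0.29 0.808
v -1.643 0.039 0.559
v -1.589 1.676 0.398
v -1.12 1.425 0.149
v -1.852 0.825 0.068
v -0.75 0.97 0.183
v -1.074 0.113 0.437
v -1.482 0.37 0.102
v -1.282 0.899 -0.055
v -0.459 1.01 0.691
v -0.782 0.154 0.945
v -0.719 0.475 1.432
v -0.519 1.005 1.275
v -0.621 0.484 0.487
v -1.978 1.626 0.835
v -2.301 0.77 1.089
v -2.241 0.775 0.505
v -2.041 1.305 0.348
v -1.686 1.667 1.343
v -2.01 0.81 1.597
v -1.478 0.881 1.835
v -1.278 1.41 1.678
v -2.139 1.296 1.293
v -2.417 -0.921 -1.481
v -1.815 -0.361 -2.086
v -0.402 -0.28 -0.603
v -1.003 -0.839 0.001
v -2.025 -0.078 -1.901
v -0.611 0.004 -0.418
v -2.294 0.077 -1.653
v -0.881 0.159 -0.17
v -2.582 0.081 -1.378
v -1.169 0.162 0.105
v -2.845 -0.069 -1.12
v -1.432 0.012 0.363
v -3.043 -0.348 -0.916
v -1.63 -0.266 0.567
v -3.145 -0.714 -0.798
v -1.732 -0.633 0.685
v -3.137 -1.112 -0.785
v -1.724 -1.03 0.698
v -3.018 -1.48 -0.877
v -1.605 -1.399 0.606
v -2.809 -1.764 -1.062
v -1.395 -1.682 0.421
v -2.539 -1.919 -1.31
v -1.126 -1.837 0.173
v -2.251 -1.922 -1.585
v -0.838 -1.841 -0.102
v -1.988 -1.772 -1.843
v -0.575 -1.691 -0.36
v -1.79 -1.494 -2.047
v -0.377 -1.412 -0.564
v -1.688 -1.127 -2.165
v -0.275 -1.046 -0.682
v -1.696 -0.73 -2.178
v -0.283 -0.648 -0.695
f 1 38 17
f 38 12 41
f 17 41 6
f 38 41 17
f 1 17 13
f 17 6 18
f 13 18 2
f 17 18 13
f 1 13 22
f 13 2 23
f 22 23 8
f 13 23 22
f 1 22 34
f 22 8 37
f 34 37 11
f 22 37 34
f 1 34 38
f 34 11 42
f 38 42 12
f 34 42 38
f 2 18 29
f 18 6 32
f 29 32 10
f 18 32 29
f 6 41 19
f 41 12 40
f 19 40 5
f 41 40 19
f 12 42 39
f 42 11 35
f 39 35 3
f 42 35 39
f 11 37 36
f 37 8 24
f 36 24 7
f 37 24 36
f 8 23 28
f 23 2 25
f 28 25 9
f 23 25 28
f 4 30 16
f 30 10 31
f 16 31 5
f 30 31 16
f 4 16 14
f 16 5 15
f 14 15 3
f 16 15 14
f 4 14 21
f 14 3 20
f 21 20 7
f 14 20 21
f 4 21 26
f 21 7 27
f 26 27 9
f 21 27 26
f 4 26 30
f 26 9 33
f 30 33 10
f 26 33 30
f 5 31 19
f 31 10 32
f 19 32 6
f 31 32 19
f 3 15 39
f 15 5 40
f 39 40 12
f 15 40 39
f 7 20 36
f 20 3 35
f 36 35 11
f 20 35 36
f 9 27 28
f 27 7 24
f 28 24 8
f 27 24 28
f 10 33 29
f 33 9 25
f 29 25 2
f 33 25 29
f 44 43 47
f 44 47 45
f 45 47 48
f 45 48 46
f 47 43 49
f 47 49 48
f 48 49 50
f 48 50 46
f 49 43 51
f 49 51 50
f 50 51 52
f 50 52 46
f 51 43 53
f 51 53 52
f 52 53 54
f 52 54 46
f 53 43 55
f 53 55 54
f 54 55 56
f 54 56 46
f 55 43 57
f 55 57 56
f 56 57 58
f 56 58 46
f 57 43 59
f 57 59 58
f 58 59 60
f 58 60 46
f 59 43 61
f 59 61 60
f 60 61 62
f 60 62 46
f 61 43 63
f 61 63 62
f 62 63 64
f 62 64 46
f 63 43 65
f 63 65 64
f 64 65 66
f 64 66 46
f 65 43 67
f 65 67 66
f 66 67 68
f 66 68 46
f 67 43 69
f 67 69 68
f 68 69 70
f 68 70 46
f 69 43 71
f 69 71 70
f 70 71 72
f 70 72 46
f 71 43 73
f 71 73 72
f 72 73 74
f 72 74 46
f 73 43 75
f 73 75 74
f 74 75 76
f 74 76 46
f 75 43 44
f 75 44 76
f 76 44 45
f 76 45 46



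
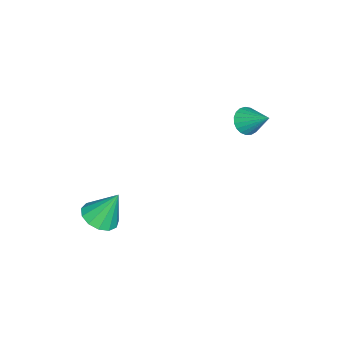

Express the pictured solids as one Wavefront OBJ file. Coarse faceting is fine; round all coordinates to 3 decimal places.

v -1.03 2.381 2.656
v -0.362 2.521 2.133
v -0.45 3.679 3.744
v -0.608 2.743 2
v -0.928 2.902 1.98
v -1.265 2.971 2.077
v -1.562 2.938 2.274
v -1.766 2.809 2.538
v -1.843 2.605 2.821
v -1.78 2.363 3.077
v -1.586 2.124 3.259
v -1.297 1.929 3.338
v -0.961 1.813 3.298
v -0.637 1.794 3.148
v -0.381 1.877 2.912
v -0.237 2.047 2.633
v -0.23 2.275 2.357
v 4.094 -3.869 -2.354
v 5.134 -3.579 -2.351
v 3.826 -2.931 -0.506
v 4.831 -3.128 -2.624
v 4.294 -2.912 -2.812
v 3.693 -3 -2.854
v 3.22 -3.364 -2.737
v 3.024 -3.889 -2.499
v 3.168 -4.407 -2.215
v 3.605 -4.755 -1.975
v 4.198 -4.822 -1.855
v 4.758 -4.586 -1.894
v 5.107 -4.123 -2.079
f 2 1 4
f 2 4 3
f 4 1 5
f 4 5 3
f 5 1 6
f 5 6 3
f 6 1 7
f 6 7 3
f 7 1 8
f 7 8 3
f 8 1 9
f 8 9 3
f 9 1 10
f 9 10 3
f 10 1 11
f 10 11 3
f 11 1 12
f 11 12 3
f 12 1 13
f 12 13 3
f 13 1 14
f 13 14 3
f 14 1 15
f 14 15 3
f 15 1 16
f 15 16 3
f 16 1 17
f 16 17 3
f 17 1 2
f 17 2 3
f 19 18 21
f 19 21 20
f 21 18 22
f 21 22 20
f 22 18 23
f 22 23 20
f 23 18 24
f 23 24 20
f 24 18 25
f 24 25 20
f 25 18 26
f 25 26 20
f 26 18 27
f 26 27 20
f 27 18 28
f 27 28 20
f 28 18 29
f 28 29 20
f 29 18 30
f 29 30 20
f 30 18 19
f 30 19 20



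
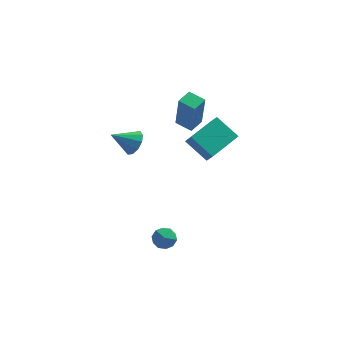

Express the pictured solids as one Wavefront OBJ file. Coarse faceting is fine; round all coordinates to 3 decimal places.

v 1.611 1.24 -0.268
v 0.56 1.99 0.626
v 1.34 1.771 -1.033
v 0.288 2.52 -0.14
v 2.932 2.56 0.18
v 1.88 3.309 1.073
v 2.66 3.09 -0.586
v 1.609 3.84 0.308
v -0.917 -3.009 -1.972
v -0.538 -3.473 -1.601
v -1.122 -3.807 -2.759
v -0.743 -4.271 -2.388
v -1.363 -4.045 -2.141
v -1.236 -3.551 -1.655
v -0.424 -3.729 -2.705
v -0.297 -3.235 -2.219
v -0.233 -3.917 -2.054
v -0.813 -4.113 -1.705
v -0.847 -3.167 -2.655
v -1.427 -3.363 -2.306
v 0.586 2.359 0.806
v 0.732 1.883 2.867
v -0.186 2.916 0.989
v -0.041 2.44 3.05
v 1.121 3.06 0.93
v 1.266 2.584 2.991
v 0.348 3.617 1.113
v 0.494 3.141 3.174
v -2.239 1.012 1.039
v -1.808 0.995 1.653
v -3.361 0.828 1.821
v -1.933 1.435 1.578
v -2.175 1.714 1.297
v -2.441 1.724 0.917
v -2.63 1.463 0.584
v -2.669 1.029 0.425
v -2.544 0.589 0.501
v -2.303 0.311 0.782
v -2.037 0.3 1.161
v -1.848 0.562 1.494
f 2 4 1
f 5 2 1
f 1 4 3
f 3 5 1
f 2 8 4
f 6 2 5
f 6 8 2
f 4 8 3
f 7 5 3
f 3 8 7
f 7 6 5
f 8 6 7
f 9 20 14
f 9 14 10
f 9 10 16
f 9 16 19
f 9 19 20
f 10 14 18
f 14 20 13
f 20 19 11
f 19 16 15
f 16 10 17
f 12 18 13
f 12 13 11
f 12 11 15
f 12 15 17
f 12 17 18
f 13 18 14
f 11 13 20
f 15 11 19
f 17 15 16
f 18 17 10
f 22 24 21
f 25 22 21
f 21 24 23
f 23 25 21
f 22 28 24
f 26 22 25
f 26 28 22
f 24 28 23
f 27 25 23
f 23 28 27
f 27 26 25
f 28 26 27
f 30 29 32
f 30 32 31
f 32 29 33
f 32 33 31
f 33 29 34
f 33 34 31
f 34 29 35
f 34 35 31
f 35 29 36
f 35 36 31
f 36 29 37
f 36 37 31
f 37 29 38
f 37 38 31
f 38 29 39
f 38 39 31
f 39 29 40
f 39 40 31
f 40 29 30
f 40 30 31



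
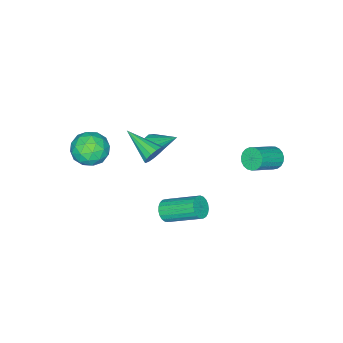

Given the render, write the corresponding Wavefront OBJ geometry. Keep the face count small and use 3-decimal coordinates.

v 1.697 0.59 -4.428
v 2.215 0.509 -4.044
v 1.701 2.25 -2.987
v 1.183 2.33 -3.372
v 2.316 0.661 -4.244
v 1.802 2.401 -3.187
v 2.311 0.8 -4.475
v 1.796 2.54 -3.419
v 2.199 0.902 -4.699
v 1.684 2.643 -3.642
v 2 0.951 -4.876
v 1.486 2.691 -3.819
v 1.749 0.937 -4.975
v 1.235 2.678 -3.919
v 1.489 0.863 -4.98
v 0.975 2.604 -3.924
v 1.265 0.742 -4.889
v 0.751 2.483 -3.833
v 1.116 0.595 -4.719
v 0.602 2.335 -3.663
v 1.067 0.446 -4.499
v 0.553 2.187 -3.442
v 1.127 0.323 -4.266
v 0.613 2.063 -3.209
v 1.286 0.245 -4.061
v 0.772 1.986 -3.005
v 1.516 0.228 -3.92
v 1.001 1.968 -2.863
v 1.777 0.272 -3.867
v 1.263 2.013 -2.81
v 2.024 0.372 -3.91
v 1.51 2.113 -2.854
v 2.451 -2.603 -0.84
v 3.011 -1.95 -0.253
v 3.289 -3.91 -0.187
v 3.849 -3.257 0.4
v 2.835 -3.395 0.595
v 2.317 -2.587 0.192
v 3.983 -3.273 -0.632
v 3.465 -2.465 -1.035
v 3.957 -2.365 -0.124
v 3.248 -2.44 0.635
v 3.052 -3.42 -1.075
v 2.343 -3.495 -0.316
v 2.657 -2.162 -0.604
v 3.643 -3.698 0.164
v 3.047 -3.779 0.278
v 3.376 -3.396 0.624
v 2.25 -2.536 -0.343
v 2.579 -2.153 0.003
v 2.476 -3.002 0.501
v 3.721 -3.707 -0.443
v 4.05 -3.324 -0.097
v 2.924 -2.464 -1.064
v 3.253 -2.081 -0.718
v 3.824 -2.858 -0.941
v 3.542 -2.022 -0.183
v 4.035 -2.79 0.201
v 4.114 -2.799 -0.405
v 3.809 -2.324 -0.643
v 3.126 -2.066 0.263
v 3.618 -2.835 0.647
v 3.023 -2.915 0.762
v 2.718 -2.441 0.524
v 3.682 -2.31 0.339
v 2.682 -3.025 -1.087
v 3.174 -3.794 -0.703
v 3.582 -3.419 -0.964
v 3.277 -2.945 -1.202
v 2.265 -3.07 -0.641
v 2.758 -3.838 -0.257
v 2.491 -3.536 0.203
v 2.186 -3.061 -0.035
v 2.618 -3.55 -0.779
v -1.764 -2.861 -4.067
v -1.205 -2.654 -4.237
v -1.856 -1.419 -2.613
v -1.438 -2.476 -4.428
v -1.774 -2.421 -4.504
v -2.108 -2.505 -4.441
v -2.332 -2.703 -4.26
v -2.376 -2.95 -4.017
v -2.225 -3.169 -3.791
v -1.929 -3.291 -3.652
v -1.58 -3.275 -3.645
v -1.289 -3.129 -3.772
v -1.15 -2.897 -3.993
v 1.362 -0.384 -0.632
v 1.772 -0.257 -0.156
v 1.158 -2.216 0.032
v 1.444 -0.176 -0.032
v 1.089 -0.16 -0.098
v 0.822 -0.215 -0.333
v 0.726 -0.324 -0.663
v 0.832 -0.452 -0.984
v 1.107 -0.558 -1.192
v 1.462 -0.608 -1.222
v 1.786 -0.588 -1.065
v 1.976 -0.502 -0.771
v 1.97 -0.379 -0.432
v -2.956 3.693 -1.973
v -2.656 3.444 -2.506
v -1.245 3.118 -1.559
v -1.544 3.367 -1.027
v -2.585 3.709 -2.52
v -1.174 3.383 -1.573
v -2.579 3.971 -2.439
v -1.168 3.646 -1.492
v -2.638 4.185 -2.277
v -1.227 3.86 -1.331
v -2.752 4.314 -2.064
v -1.341 3.989 -1.117
v -2.901 4.335 -1.834
v -1.49 4.01 -0.888
v -3.059 4.246 -1.629
v -1.648 3.921 -0.682
v -3.2 4.061 -1.483
v -1.789 3.735 -0.536
v -3.298 3.812 -1.422
v -1.887 3.487 -0.475
v -3.337 3.542 -1.456
v -1.926 3.217 -0.51
v -3.31 3.299 -1.58
v -1.899 2.974 -0.633
v -3.222 3.123 -1.772
v -1.811 2.798 -0.825
v -3.088 3.046 -1.998
v -1.677 2.721 -1.052
v -2.931 3.081 -2.221
v -1.519 2.756 -1.274
v -2.778 3.222 -2.4
v -1.367 2.896 -1.454
f 2 1 5
f 2 5 3
f 3 5 6
f 3 6 4
f 5 1 7
f 5 7 6
f 6 7 8
f 6 8 4
f 7 1 9
f 7 9 8
f 8 9 10
f 8 10 4
f 9 1 11
f 9 11 10
f 10 11 12
f 10 12 4
f 11 1 13
f 11 13 12
f 12 13 14
f 12 14 4
f 13 1 15
f 13 15 14
f 14 15 16
f 14 16 4
f 15 1 17
f 15 17 16
f 16 17 18
f 16 18 4
f 17 1 19
f 17 19 18
f 18 19 20
f 18 20 4
f 19 1 21
f 19 21 20
f 20 21 22
f 20 22 4
f 21 1 23
f 21 23 22
f 22 23 24
f 22 24 4
f 23 1 25
f 23 25 24
f 24 25 26
f 24 26 4
f 25 1 27
f 25 27 26
f 26 27 28
f 26 28 4
f 27 1 29
f 27 29 28
f 28 29 30
f 28 30 4
f 29 1 31
f 29 31 30
f 30 31 32
f 30 32 4
f 31 1 2
f 31 2 32
f 32 2 3
f 32 3 4
f 33 70 49
f 70 44 73
f 49 73 38
f 70 73 49
f 33 49 45
f 49 38 50
f 45 50 34
f 49 50 45
f 33 45 54
f 45 34 55
f 54 55 40
f 45 55 54
f 33 54 66
f 54 40 69
f 66 69 43
f 54 69 66
f 33 66 70
f 66 43 74
f 70 74 44
f 66 74 70
f 34 50 61
f 50 38 64
f 61 64 42
f 50 64 61
f 38 73 51
f 73 44 72
f 51 72 37
f 73 72 51
f 44 74 71
f 74 43 67
f 71 67 35
f 74 67 71
f 43 69 68
f 69 40 56
f 68 56 39
f 69 56 68
f 40 55 60
f 55 34 57
f 60 57 41
f 55 57 60
f 36 62 48
f 62 42 63
f 48 63 37
f 62 63 48
f 36 48 46
f 48 37 47
f 46 47 35
f 48 47 46
f 36 46 53
f 46 35 52
f 53 52 39
f 46 52 53
f 36 53 58
f 53 39 59
f 58 59 41
f 53 59 58
f 36 58 62
f 58 41 65
f 62 65 42
f 58 65 62
f 37 63 51
f 63 42 64
f 51 64 38
f 63 64 51
f 35 47 71
f 47 37 72
f 71 72 44
f 47 72 71
f 39 52 68
f 52 35 67
f 68 67 43
f 52 67 68
f 41 59 60
f 59 39 56
f 60 56 40
f 59 56 60
f 42 65 61
f 65 41 57
f 61 57 34
f 65 57 61
f 76 75 78
f 76 78 77
f 78 75 79
f 78 79 77
f 79 75 80
f 79 80 77
f 80 75 81
f 80 81 77
f 81 75 82
f 81 82 77
f 82 75 83
f 82 83 77
f 83 75 84
f 83 84 77
f 84 75 85
f 84 85 77
f 85 75 86
f 85 86 77
f 86 75 87
f 86 87 77
f 87 75 76
f 87 76 77
f 89 88 91
f 89 91 90
f 91 88 92
f 91 92 90
f 92 88 93
f 92 93 90
f 93 88 94
f 93 94 90
f 94 88 95
f 94 95 90
f 95 88 96
f 95 96 90
f 96 88 97
f 96 97 90
f 97 88 98
f 97 98 90
f 98 88 99
f 98 99 90
f 99 88 100
f 99 100 90
f 100 88 89
f 100 89 90
f 102 101 105
f 102 105 103
f 103 105 106
f 103 106 104
f 105 101 107
f 105 107 106
f 106 107 108
f 106 108 104
f 107 101 109
f 107 109 108
f 108 109 110
f 108 110 104
f 109 101 111
f 109 111 110
f 110 111 112
f 110 112 104
f 111 101 113
f 111 113 112
f 112 113 114
f 112 114 104
f 113 101 115
f 113 115 114
f 114 115 116
f 114 116 104
f 115 101 117
f 115 117 116
f 116 117 118
f 116 118 104
f 117 101 119
f 117 119 118
f 118 119 120
f 118 120 104
f 119 101 121
f 119 121 120
f 120 121 122
f 120 122 104
f 121 101 123
f 121 123 122
f 122 123 124
f 122 124 104
f 123 101 125
f 123 125 124
f 124 125 126
f 124 126 104
f 125 101 127
f 125 127 126
f 126 127 128
f 126 128 104
f 127 101 129
f 127 129 128
f 128 129 130
f 128 130 104
f 129 101 131
f 129 131 130
f 130 131 132
f 130 132 104
f 131 101 102
f 131 102 132
f 132 102 103
f 132 103 104



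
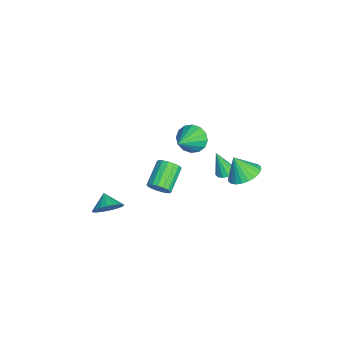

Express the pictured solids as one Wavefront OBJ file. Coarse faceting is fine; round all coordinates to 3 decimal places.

v 1.893 -3.601 -2.51
v 2.39 -4.329 -2.13
v 1.027 -3.879 -1.91
v 2.473 -4.007 -1.862
v 2.441 -3.605 -1.722
v 2.301 -3.202 -1.738
v 2.079 -2.878 -1.908
v 1.821 -2.697 -2.196
v 1.578 -2.695 -2.547
v 1.396 -2.873 -2.89
v 1.313 -3.195 -3.159
v 1.345 -3.597 -3.299
v 1.485 -4.001 -3.282
v 1.707 -4.325 -3.113
v 1.965 -4.506 -2.825
v 2.209 -4.507 -2.474
v -1.15 3.171 -1.911
v -0.714 2.73 -2.025
v -1.31 2.589 -0.269
v -0.54 3.016 -1.907
v -0.559 3.351 -1.79
v -0.766 3.628 -1.712
v -1.095 3.761 -1.697
v -1.442 3.705 -1.751
v -1.696 3.48 -1.855
v -1.777 3.157 -1.977
v -1.659 2.838 -2.078
v -1.379 2.625 -2.127
v -1.027 2.584 -2.107
v 1.753 -0.668 -0.692
v 2.156 -0.113 -0.387
v 0.71 0.462 0.478
v 0.307 -0.092 0.172
v 2.03 0.029 -0.692
v 0.585 0.604 0.173
v 1.841 0.012 -0.997
v 0.396 0.587 -0.132
v 1.632 -0.16 -1.232
v 0.186 0.415 -0.367
v 1.45 -0.449 -1.343
v 0.005 0.126 -0.478
v 1.338 -0.788 -1.306
v -0.108 -0.213 -0.441
v 1.321 -1.099 -1.128
v -0.125 -0.524 -0.263
v 1.402 -1.312 -0.85
v -0.043 -0.737 0.015
v 1.564 -1.376 -0.536
v 0.119 -0.801 0.329
v 1.769 -1.279 -0.258
v 0.324 -0.704 0.607
v 1.971 -1.041 -0.08
v 0.525 -0.466 0.785
v 2.122 -0.718 -0.042
v 0.677 -0.143 0.823
v 2.189 -0.383 -0.153
v 0.743 0.192 0.712
v 0.85 1.189 3.178
v 1.155 0.709 2.404
v 2.49 0.451 4.282
v 1.375 1.154 2.375
v 1.454 1.608 2.561
v 1.371 1.95 2.912
v 1.149 2.087 3.334
v 0.846 1.985 3.715
v 0.545 1.668 3.951
v 0.325 1.224 3.981
v 0.246 0.77 3.795
v 0.329 0.428 3.444
v 0.551 0.29 3.021
v 0.854 0.393 2.641
v 2.444 4.183 1.497
v 3.116 3.425 1.263
v 2.156 3.537 2.763
v 3.358 3.69 1.453
v 3.461 4.029 1.65
v 3.409 4.393 1.823
v 3.21 4.724 1.947
v 2.894 4.973 2.002
v 2.51 5.101 1.981
v 2.115 5.09 1.885
v 1.771 4.941 1.731
v 1.529 4.676 1.541
v 1.426 4.337 1.344
v 1.479 3.973 1.171
v 1.678 3.642 1.047
v 1.993 3.393 0.992
v 2.378 3.265 1.013
v 2.772 3.276 1.109
f 2 1 4
f 2 4 3
f 4 1 5
f 4 5 3
f 5 1 6
f 5 6 3
f 6 1 7
f 6 7 3
f 7 1 8
f 7 8 3
f 8 1 9
f 8 9 3
f 9 1 10
f 9 10 3
f 10 1 11
f 10 11 3
f 11 1 12
f 11 12 3
f 12 1 13
f 12 13 3
f 13 1 14
f 13 14 3
f 14 1 15
f 14 15 3
f 15 1 16
f 15 16 3
f 16 1 2
f 16 2 3
f 18 17 20
f 18 20 19
f 20 17 21
f 20 21 19
f 21 17 22
f 21 22 19
f 22 17 23
f 22 23 19
f 23 17 24
f 23 24 19
f 24 17 25
f 24 25 19
f 25 17 26
f 25 26 19
f 26 17 27
f 26 27 19
f 27 17 28
f 27 28 19
f 28 17 29
f 28 29 19
f 29 17 18
f 29 18 19
f 31 30 34
f 31 34 32
f 32 34 35
f 32 35 33
f 34 30 36
f 34 36 35
f 35 36 37
f 35 37 33
f 36 30 38
f 36 38 37
f 37 38 39
f 37 39 33
f 38 30 40
f 38 40 39
f 39 40 41
f 39 41 33
f 40 30 42
f 40 42 41
f 41 42 43
f 41 43 33
f 42 30 44
f 42 44 43
f 43 44 45
f 43 45 33
f 44 30 46
f 44 46 45
f 45 46 47
f 45 47 33
f 46 30 48
f 46 48 47
f 47 48 49
f 47 49 33
f 48 30 50
f 48 50 49
f 49 50 51
f 49 51 33
f 50 30 52
f 50 52 51
f 51 52 53
f 51 53 33
f 52 30 54
f 52 54 53
f 53 54 55
f 53 55 33
f 54 30 56
f 54 56 55
f 55 56 57
f 55 57 33
f 56 30 31
f 56 31 57
f 57 31 32
f 57 32 33
f 59 58 61
f 59 61 60
f 61 58 62
f 61 62 60
f 62 58 63
f 62 63 60
f 63 58 64
f 63 64 60
f 64 58 65
f 64 65 60
f 65 58 66
f 65 66 60
f 66 58 67
f 66 67 60
f 67 58 68
f 67 68 60
f 68 58 69
f 68 69 60
f 69 58 70
f 69 70 60
f 70 58 71
f 70 71 60
f 71 58 59
f 71 59 60
f 73 72 75
f 73 75 74
f 75 72 76
f 75 76 74
f 76 72 77
f 76 77 74
f 77 72 78
f 77 78 74
f 78 72 79
f 78 79 74
f 79 72 80
f 79 80 74
f 80 72 81
f 80 81 74
f 81 72 82
f 81 82 74
f 82 72 83
f 82 83 74
f 83 72 84
f 83 84 74
f 84 72 85
f 84 85 74
f 85 72 86
f 85 86 74
f 86 72 87
f 86 87 74
f 87 72 88
f 87 88 74
f 88 72 89
f 88 89 74
f 89 72 73
f 89 73 74

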